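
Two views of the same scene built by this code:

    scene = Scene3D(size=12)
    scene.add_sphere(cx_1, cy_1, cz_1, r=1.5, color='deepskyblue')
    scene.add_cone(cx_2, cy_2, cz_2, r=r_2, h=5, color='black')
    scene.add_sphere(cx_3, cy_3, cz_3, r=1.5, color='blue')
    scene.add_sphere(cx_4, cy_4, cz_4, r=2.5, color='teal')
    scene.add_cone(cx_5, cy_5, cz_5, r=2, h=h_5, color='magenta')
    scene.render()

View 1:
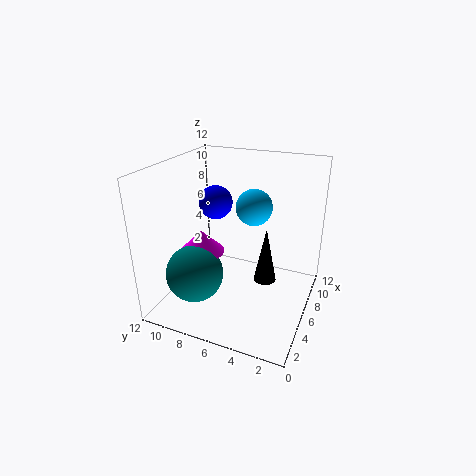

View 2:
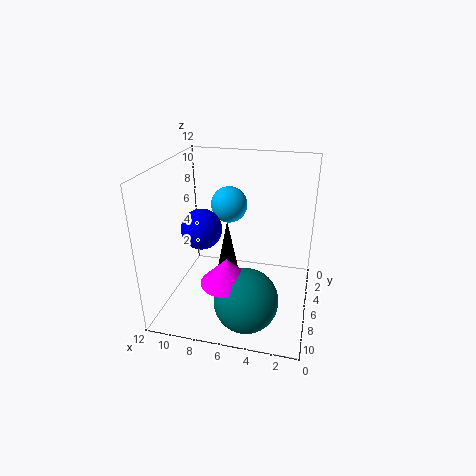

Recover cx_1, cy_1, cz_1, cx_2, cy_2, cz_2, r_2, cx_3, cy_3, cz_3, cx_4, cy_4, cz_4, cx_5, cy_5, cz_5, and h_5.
cx_1 = 7; cy_1 = 5; cz_1 = 8.5; cx_2 = 7.5; cy_2 = 4; cz_2 = 1.5; r_2 = 1; cx_3 = 8; cy_3 = 9; cz_3 = 8; cx_4 = 4.5; cy_4 = 9.5; cz_4 = 2.5; cx_5 = 6; cy_5 = 9.5; cz_5 = 4; h_5 = 2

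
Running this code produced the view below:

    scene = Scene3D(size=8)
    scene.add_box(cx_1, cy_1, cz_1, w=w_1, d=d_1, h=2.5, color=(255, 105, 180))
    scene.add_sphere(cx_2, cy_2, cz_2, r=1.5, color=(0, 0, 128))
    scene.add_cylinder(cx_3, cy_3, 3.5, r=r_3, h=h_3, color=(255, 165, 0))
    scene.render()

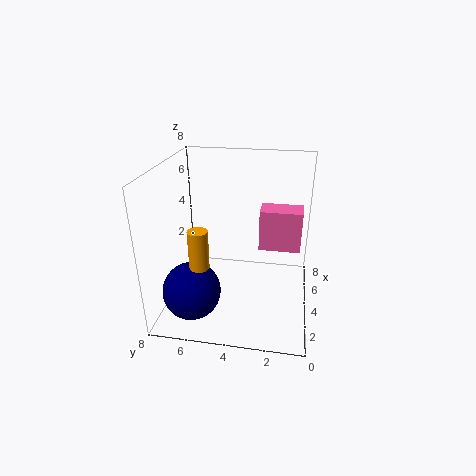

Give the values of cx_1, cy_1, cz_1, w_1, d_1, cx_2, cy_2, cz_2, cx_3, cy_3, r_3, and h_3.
cx_1 = 5.5, cy_1 = 0.5, cz_1 = 2.5, w_1 = 1.5, d_1 = 2.5, cx_2 = 1.5, cy_2 = 6, cz_2 = 2, cx_3 = 1.5, cy_3 = 5.5, r_3 = 0.5, h_3 = 2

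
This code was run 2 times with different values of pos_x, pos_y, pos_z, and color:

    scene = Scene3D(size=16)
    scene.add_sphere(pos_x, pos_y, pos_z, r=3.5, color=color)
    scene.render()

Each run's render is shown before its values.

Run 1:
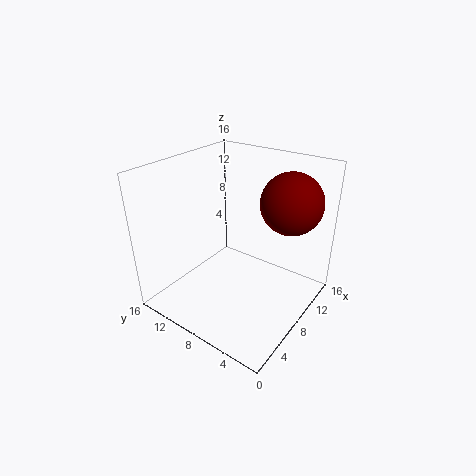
pos_x = 12.5
pos_y = 4
pos_z = 11.5
color = 'maroon'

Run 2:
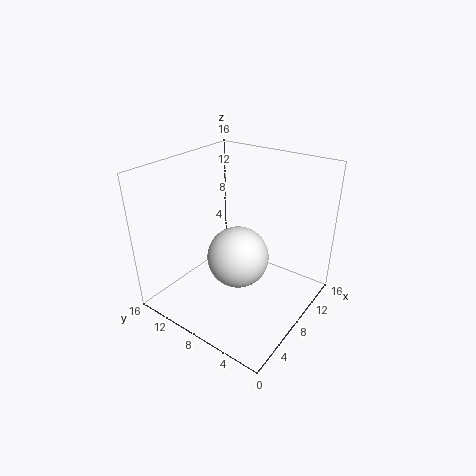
pos_x = 8
pos_y = 8
pos_z = 5.5
color = 'white'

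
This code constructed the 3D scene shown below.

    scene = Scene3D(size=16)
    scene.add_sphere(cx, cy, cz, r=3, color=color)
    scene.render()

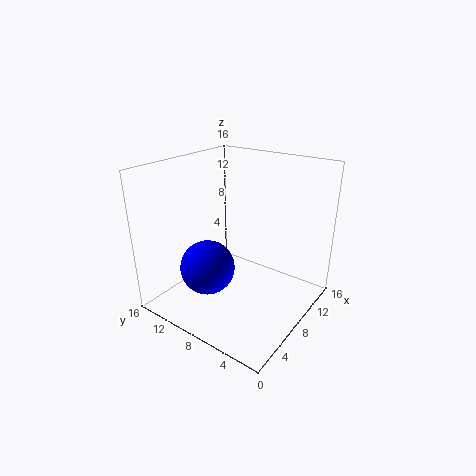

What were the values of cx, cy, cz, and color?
cx = 5, cy = 10, cz = 5, color = 'blue'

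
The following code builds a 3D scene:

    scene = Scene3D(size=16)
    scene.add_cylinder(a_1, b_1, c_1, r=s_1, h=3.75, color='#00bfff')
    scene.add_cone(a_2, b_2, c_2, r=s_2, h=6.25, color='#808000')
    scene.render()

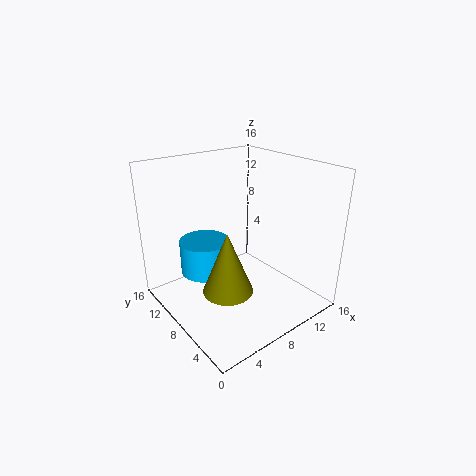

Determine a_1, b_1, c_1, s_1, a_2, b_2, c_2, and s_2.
a_1 = 5; b_1 = 10.25; c_1 = 4; s_1 = 2.75; a_2 = 4; b_2 = 4.5; c_2 = 4.75; s_2 = 2.5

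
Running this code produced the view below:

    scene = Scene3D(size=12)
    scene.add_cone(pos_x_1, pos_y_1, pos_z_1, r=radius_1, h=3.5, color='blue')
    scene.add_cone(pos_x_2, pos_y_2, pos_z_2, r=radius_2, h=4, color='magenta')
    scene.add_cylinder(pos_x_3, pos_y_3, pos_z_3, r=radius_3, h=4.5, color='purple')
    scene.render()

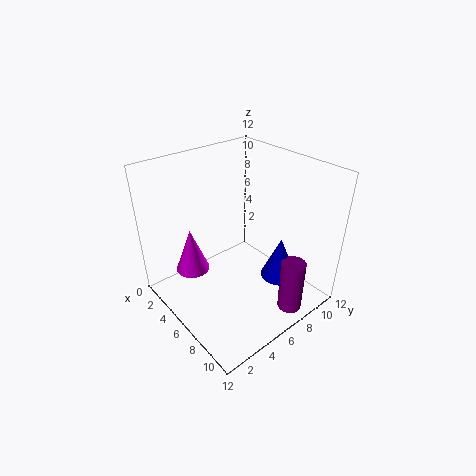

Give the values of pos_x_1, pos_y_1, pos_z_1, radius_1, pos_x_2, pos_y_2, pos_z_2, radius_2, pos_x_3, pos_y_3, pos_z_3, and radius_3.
pos_x_1 = 9, pos_y_1 = 8, pos_z_1 = 3, radius_1 = 1.5, pos_x_2 = 2.5, pos_y_2 = 3.5, pos_z_2 = 2, radius_2 = 1.5, pos_x_3 = 10.5, pos_y_3 = 8, pos_z_3 = 0.5, radius_3 = 1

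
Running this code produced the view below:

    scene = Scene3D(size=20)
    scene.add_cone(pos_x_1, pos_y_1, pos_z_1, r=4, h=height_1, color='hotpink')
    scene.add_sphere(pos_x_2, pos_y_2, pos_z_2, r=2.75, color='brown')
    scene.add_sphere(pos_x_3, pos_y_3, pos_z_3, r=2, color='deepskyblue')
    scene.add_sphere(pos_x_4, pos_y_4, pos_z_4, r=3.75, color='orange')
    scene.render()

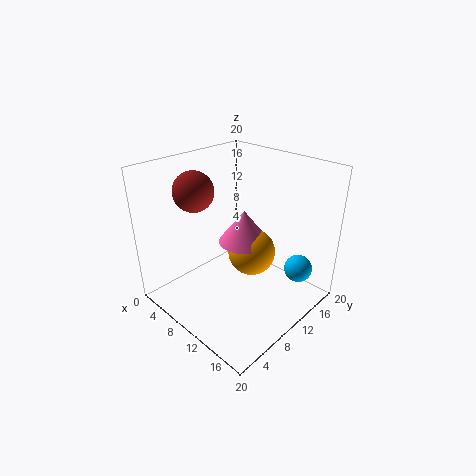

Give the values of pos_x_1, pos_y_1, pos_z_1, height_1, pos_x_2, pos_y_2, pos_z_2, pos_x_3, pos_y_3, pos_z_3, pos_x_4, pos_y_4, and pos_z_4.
pos_x_1 = 6.75
pos_y_1 = 14.75
pos_z_1 = 6.25
height_1 = 5.25
pos_x_2 = 5.25
pos_y_2 = 6.5
pos_z_2 = 16.5
pos_x_3 = 16.25
pos_y_3 = 16.25
pos_z_3 = 4.75
pos_x_4 = 8
pos_y_4 = 15.25
pos_z_4 = 4.5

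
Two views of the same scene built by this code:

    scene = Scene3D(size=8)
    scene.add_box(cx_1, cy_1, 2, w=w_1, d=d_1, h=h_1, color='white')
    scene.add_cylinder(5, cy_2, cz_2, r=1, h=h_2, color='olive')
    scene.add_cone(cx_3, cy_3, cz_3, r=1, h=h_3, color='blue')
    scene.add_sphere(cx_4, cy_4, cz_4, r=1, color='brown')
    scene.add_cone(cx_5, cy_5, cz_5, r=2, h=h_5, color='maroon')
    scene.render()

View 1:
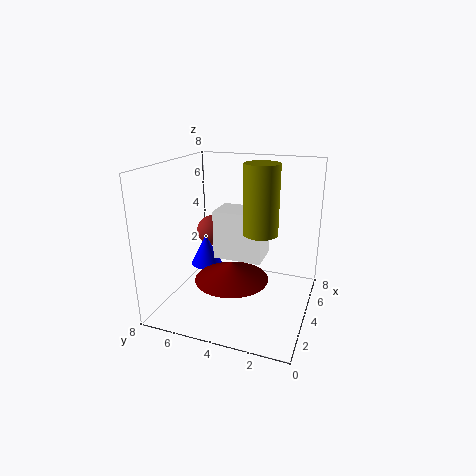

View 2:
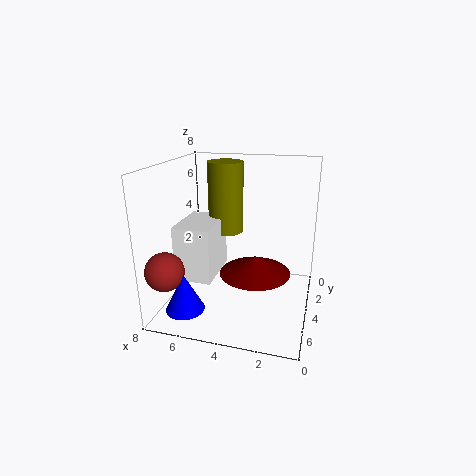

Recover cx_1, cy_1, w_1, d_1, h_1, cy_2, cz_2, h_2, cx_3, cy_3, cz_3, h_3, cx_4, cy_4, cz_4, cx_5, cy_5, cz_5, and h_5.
cx_1 = 5, cy_1 = 3, w_1 = 2, d_1 = 3, h_1 = 3, cy_2 = 3, cz_2 = 4, h_2 = 4, cx_3 = 6, cy_3 = 7, cz_3 = 1, h_3 = 2, cx_4 = 7, cy_4 = 7, cz_4 = 3, cx_5 = 3, cy_5 = 4, cz_5 = 2, h_5 = 1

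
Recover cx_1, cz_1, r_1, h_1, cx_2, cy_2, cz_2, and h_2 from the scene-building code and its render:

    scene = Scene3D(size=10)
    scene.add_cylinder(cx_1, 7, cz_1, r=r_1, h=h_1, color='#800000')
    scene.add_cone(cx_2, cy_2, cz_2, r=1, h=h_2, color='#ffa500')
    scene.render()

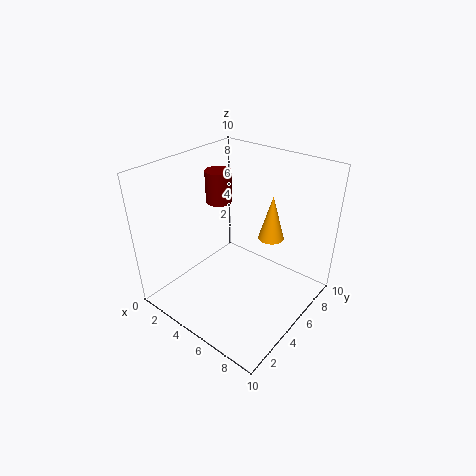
cx_1 = 1.5; cz_1 = 6; r_1 = 1; h_1 = 2.5; cx_2 = 5.5; cy_2 = 8.5; cz_2 = 3.5; h_2 = 3.5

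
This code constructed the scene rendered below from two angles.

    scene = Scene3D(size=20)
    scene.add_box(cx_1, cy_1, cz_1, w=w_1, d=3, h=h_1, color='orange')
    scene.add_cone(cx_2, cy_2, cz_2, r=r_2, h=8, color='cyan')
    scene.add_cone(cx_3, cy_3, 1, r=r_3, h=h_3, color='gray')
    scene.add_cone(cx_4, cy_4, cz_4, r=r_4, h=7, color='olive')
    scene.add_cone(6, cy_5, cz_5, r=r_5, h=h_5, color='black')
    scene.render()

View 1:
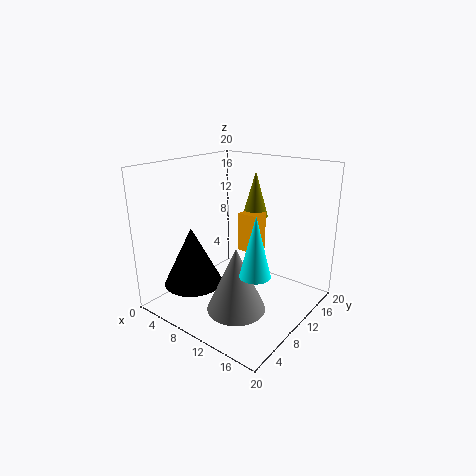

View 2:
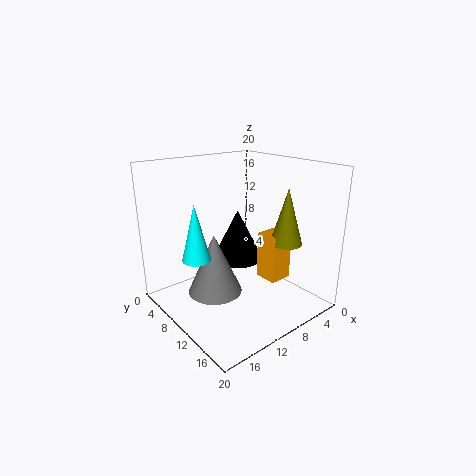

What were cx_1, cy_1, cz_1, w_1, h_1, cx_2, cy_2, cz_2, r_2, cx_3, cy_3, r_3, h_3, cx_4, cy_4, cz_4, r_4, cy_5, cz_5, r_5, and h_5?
cx_1 = 7, cy_1 = 14, cz_1 = 6, w_1 = 3, h_1 = 6, cx_2 = 15, cy_2 = 7, cz_2 = 7, r_2 = 2, cx_3 = 12, cy_3 = 7, r_3 = 4, h_3 = 9, cx_4 = 8, cy_4 = 17, cz_4 = 11, r_4 = 2, cy_5 = 5, cz_5 = 4, r_5 = 4, h_5 = 8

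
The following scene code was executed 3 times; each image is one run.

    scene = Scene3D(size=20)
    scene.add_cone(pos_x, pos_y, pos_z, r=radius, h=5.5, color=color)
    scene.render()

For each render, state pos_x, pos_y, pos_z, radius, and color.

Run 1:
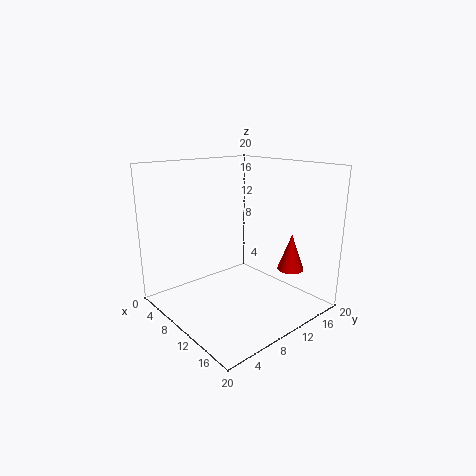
pos_x = 13, pos_y = 18, pos_z = 4, radius = 2, color = 'red'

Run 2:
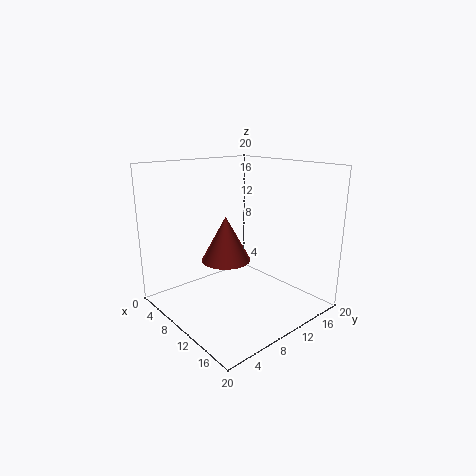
pos_x = 13, pos_y = 5.5, pos_z = 9, radius = 3, color = 'brown'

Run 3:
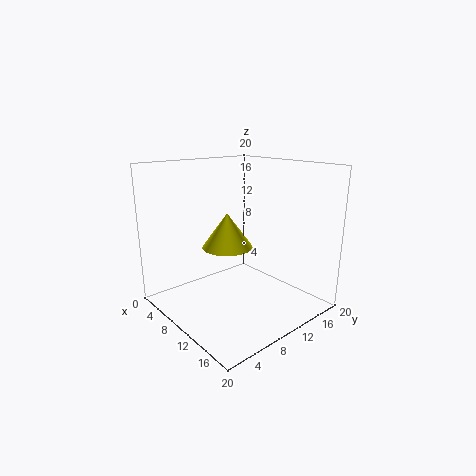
pos_x = 4.5, pos_y = 12.5, pos_z = 6.5, radius = 4, color = 'yellow'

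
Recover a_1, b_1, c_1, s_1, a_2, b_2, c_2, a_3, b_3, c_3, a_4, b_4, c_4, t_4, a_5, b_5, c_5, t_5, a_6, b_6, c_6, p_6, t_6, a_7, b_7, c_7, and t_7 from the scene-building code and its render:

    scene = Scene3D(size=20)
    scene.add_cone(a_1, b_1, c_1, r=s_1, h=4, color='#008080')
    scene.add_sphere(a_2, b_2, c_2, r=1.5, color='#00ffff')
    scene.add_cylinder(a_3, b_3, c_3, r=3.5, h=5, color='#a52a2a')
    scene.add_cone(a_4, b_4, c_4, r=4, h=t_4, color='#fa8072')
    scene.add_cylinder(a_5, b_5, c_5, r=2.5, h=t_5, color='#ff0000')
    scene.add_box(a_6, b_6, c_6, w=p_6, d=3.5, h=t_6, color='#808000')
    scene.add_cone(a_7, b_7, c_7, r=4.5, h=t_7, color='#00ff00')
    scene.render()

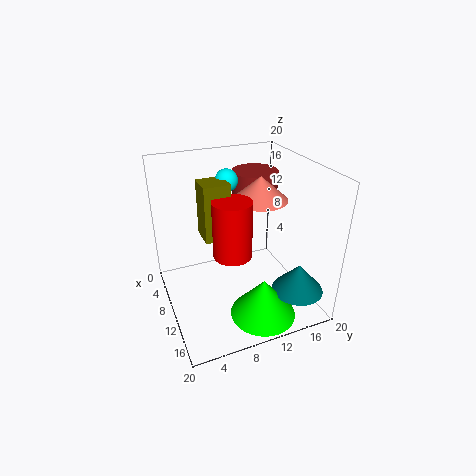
a_1 = 16; b_1 = 16.5; c_1 = 3.5; s_1 = 3.5; a_2 = 8.5; b_2 = 9; c_2 = 18; a_3 = 3.5; b_3 = 15.5; c_3 = 12; a_4 = 7.5; b_4 = 14.5; c_4 = 14; t_4 = 3.5; a_5 = 13; b_5 = 8; c_5 = 9.5; t_5 = 7.5; a_6 = 8; b_6 = 5; c_6 = 11; p_6 = 3.5; t_6 = 7.5; a_7 = 15.5; b_7 = 11.5; c_7 = 0.5; t_7 = 5.5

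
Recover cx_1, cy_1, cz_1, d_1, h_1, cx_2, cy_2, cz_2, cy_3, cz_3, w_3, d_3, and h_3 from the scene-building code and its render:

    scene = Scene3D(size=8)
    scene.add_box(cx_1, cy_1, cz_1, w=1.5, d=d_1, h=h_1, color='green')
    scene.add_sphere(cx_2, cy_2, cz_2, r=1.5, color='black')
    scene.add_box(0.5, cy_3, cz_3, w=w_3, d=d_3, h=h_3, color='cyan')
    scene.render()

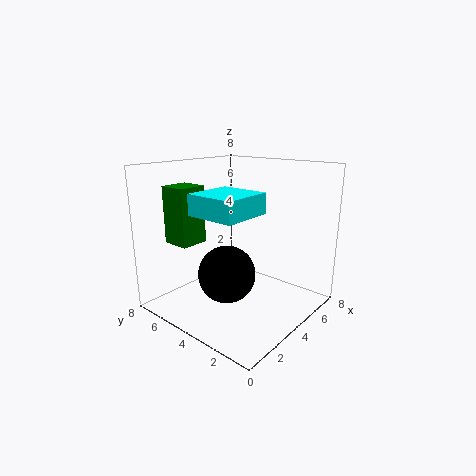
cx_1 = 1; cy_1 = 5; cz_1 = 4; d_1 = 1.5; h_1 = 3; cx_2 = 2.5; cy_2 = 3.5; cz_2 = 2.5; cy_3 = 1.5; cz_3 = 6; w_3 = 2.5; d_3 = 2.5; h_3 = 1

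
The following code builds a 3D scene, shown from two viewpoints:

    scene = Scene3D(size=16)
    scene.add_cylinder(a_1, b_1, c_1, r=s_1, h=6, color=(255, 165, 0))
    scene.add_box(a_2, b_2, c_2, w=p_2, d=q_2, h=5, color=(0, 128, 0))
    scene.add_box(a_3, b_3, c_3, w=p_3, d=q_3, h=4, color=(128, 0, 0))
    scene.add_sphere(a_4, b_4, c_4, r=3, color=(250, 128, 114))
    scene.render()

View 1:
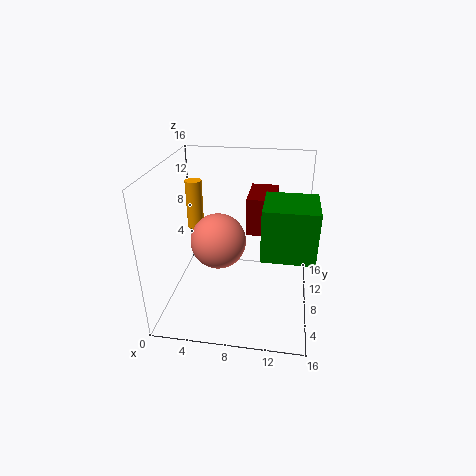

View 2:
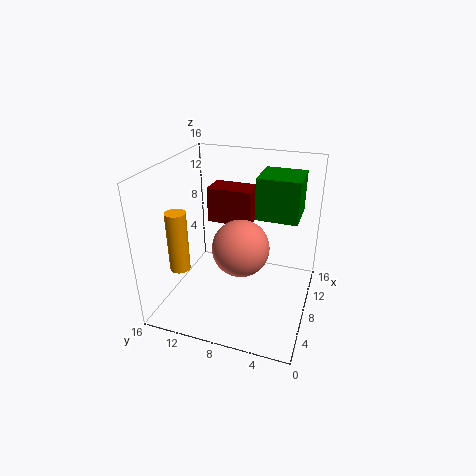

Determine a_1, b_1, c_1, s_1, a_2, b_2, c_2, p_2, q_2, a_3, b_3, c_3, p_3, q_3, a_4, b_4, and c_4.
a_1 = 2
b_1 = 12
c_1 = 7
s_1 = 1
a_2 = 11
b_2 = 2
c_2 = 9
p_2 = 5
q_2 = 5
a_3 = 9
b_3 = 7
c_3 = 9
p_3 = 3
q_3 = 5
a_4 = 6
b_4 = 7
c_4 = 8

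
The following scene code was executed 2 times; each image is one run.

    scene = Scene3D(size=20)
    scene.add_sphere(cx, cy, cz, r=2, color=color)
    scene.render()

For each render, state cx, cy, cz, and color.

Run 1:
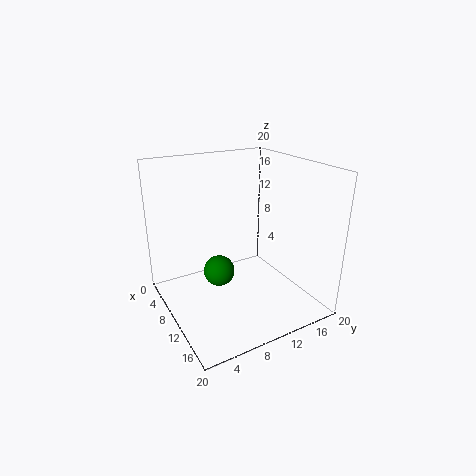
cx = 12; cy = 6; cz = 7; color = 'green'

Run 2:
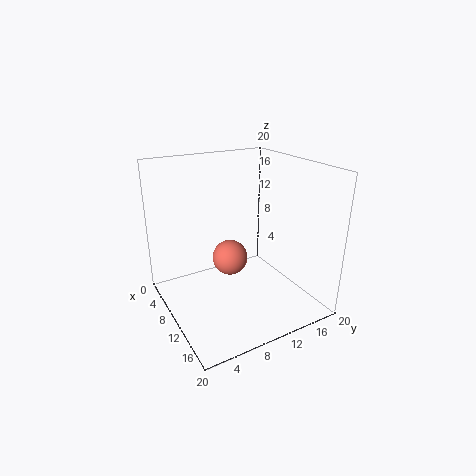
cx = 16; cy = 5.5; cz = 11; color = 'salmon'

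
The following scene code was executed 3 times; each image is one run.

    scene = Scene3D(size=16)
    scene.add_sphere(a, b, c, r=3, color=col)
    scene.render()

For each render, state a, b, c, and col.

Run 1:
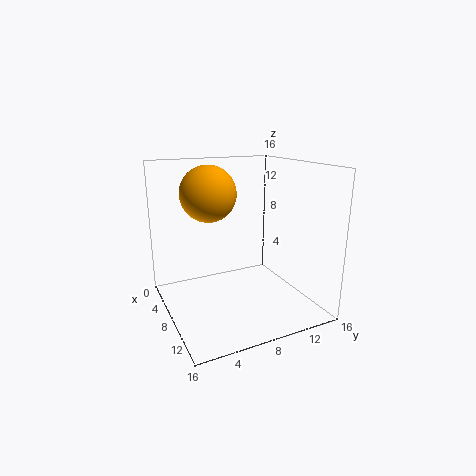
a = 7, b = 5, c = 13, col = 'orange'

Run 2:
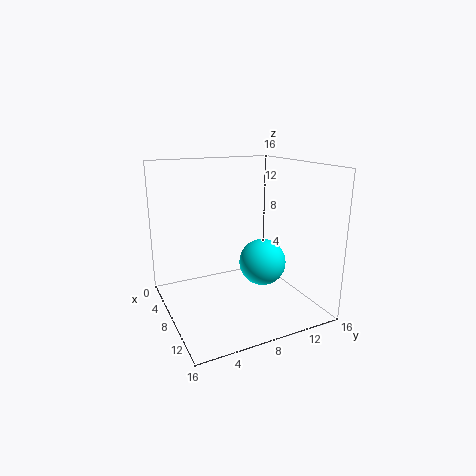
a = 5, b = 13, c = 3, col = 'cyan'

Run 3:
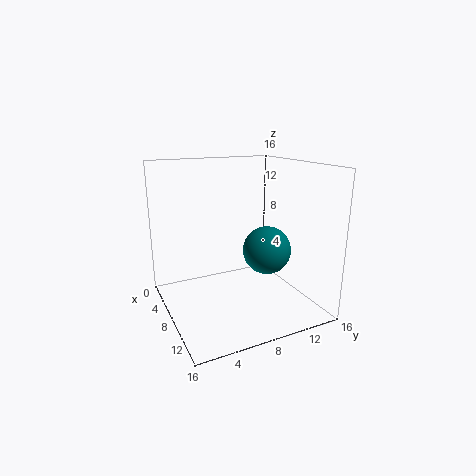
a = 6, b = 13, c = 5, col = 'teal'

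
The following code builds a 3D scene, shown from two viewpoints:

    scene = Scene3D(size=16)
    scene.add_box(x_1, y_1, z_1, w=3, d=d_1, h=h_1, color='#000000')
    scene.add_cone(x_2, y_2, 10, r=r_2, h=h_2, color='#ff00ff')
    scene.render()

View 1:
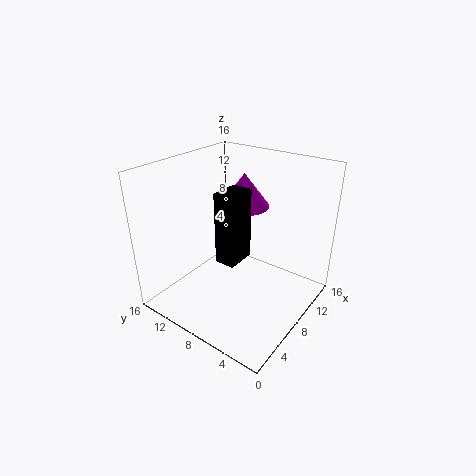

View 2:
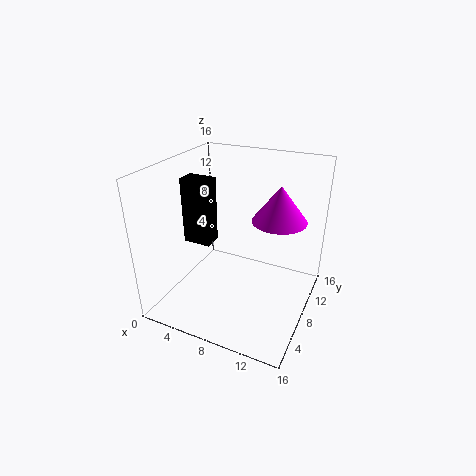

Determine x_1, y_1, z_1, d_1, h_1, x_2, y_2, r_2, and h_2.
x_1 = 3; y_1 = 5; z_1 = 8; d_1 = 2; h_1 = 7; x_2 = 12; y_2 = 10; r_2 = 3; h_2 = 4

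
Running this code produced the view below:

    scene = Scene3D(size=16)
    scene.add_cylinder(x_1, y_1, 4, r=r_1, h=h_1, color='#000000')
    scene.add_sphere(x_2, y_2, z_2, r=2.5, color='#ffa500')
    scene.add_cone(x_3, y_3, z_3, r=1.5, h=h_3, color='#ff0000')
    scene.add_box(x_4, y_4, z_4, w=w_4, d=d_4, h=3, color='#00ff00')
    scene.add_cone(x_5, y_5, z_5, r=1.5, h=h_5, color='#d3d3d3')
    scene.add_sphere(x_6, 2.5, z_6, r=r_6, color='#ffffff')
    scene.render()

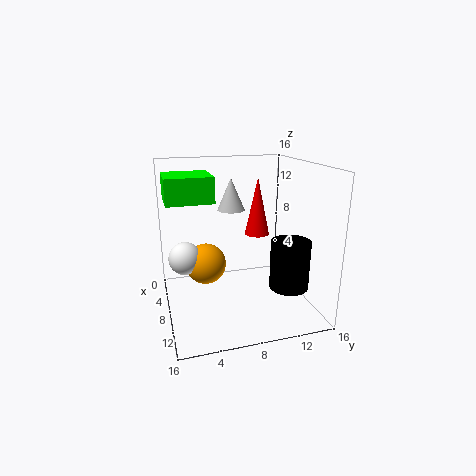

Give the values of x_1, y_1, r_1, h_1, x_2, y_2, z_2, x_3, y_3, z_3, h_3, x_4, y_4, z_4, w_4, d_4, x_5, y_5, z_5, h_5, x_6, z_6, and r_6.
x_1 = 13; y_1 = 12; r_1 = 2; h_1 = 5; x_2 = 4; y_2 = 5; z_2 = 3.5; x_3 = 4.5; y_3 = 11.5; z_3 = 7; h_3 = 7; x_4 = 0.5; y_4 = 0.5; z_4 = 11.5; w_4 = 5.5; d_4 = 5.5; x_5 = 7; y_5 = 7.5; z_5 = 11; h_5 = 3.5; x_6 = 4; z_6 = 4.5; r_6 = 2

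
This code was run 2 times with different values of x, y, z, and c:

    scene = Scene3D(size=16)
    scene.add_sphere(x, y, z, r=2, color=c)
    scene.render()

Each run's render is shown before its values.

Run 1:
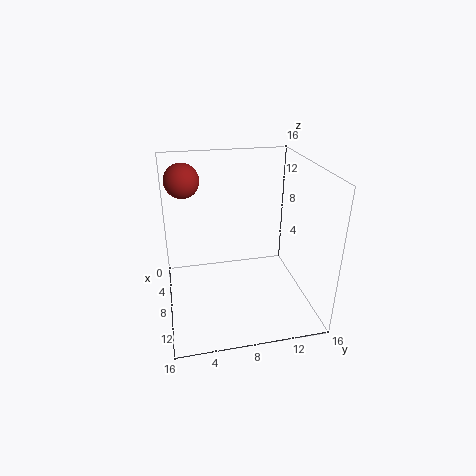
x = 3.5, y = 2.5, z = 13.5, c = 'brown'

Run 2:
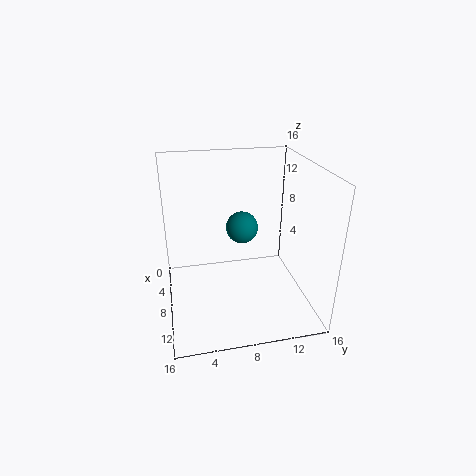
x = 3.5, y = 9.5, z = 7, c = 'teal'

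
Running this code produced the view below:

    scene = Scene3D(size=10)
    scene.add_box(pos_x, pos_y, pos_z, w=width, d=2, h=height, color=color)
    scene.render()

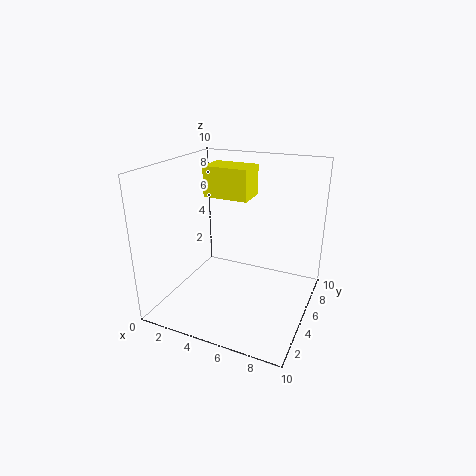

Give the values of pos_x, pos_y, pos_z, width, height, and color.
pos_x = 3; pos_y = 4; pos_z = 8; width = 3; height = 2; color = 'yellow'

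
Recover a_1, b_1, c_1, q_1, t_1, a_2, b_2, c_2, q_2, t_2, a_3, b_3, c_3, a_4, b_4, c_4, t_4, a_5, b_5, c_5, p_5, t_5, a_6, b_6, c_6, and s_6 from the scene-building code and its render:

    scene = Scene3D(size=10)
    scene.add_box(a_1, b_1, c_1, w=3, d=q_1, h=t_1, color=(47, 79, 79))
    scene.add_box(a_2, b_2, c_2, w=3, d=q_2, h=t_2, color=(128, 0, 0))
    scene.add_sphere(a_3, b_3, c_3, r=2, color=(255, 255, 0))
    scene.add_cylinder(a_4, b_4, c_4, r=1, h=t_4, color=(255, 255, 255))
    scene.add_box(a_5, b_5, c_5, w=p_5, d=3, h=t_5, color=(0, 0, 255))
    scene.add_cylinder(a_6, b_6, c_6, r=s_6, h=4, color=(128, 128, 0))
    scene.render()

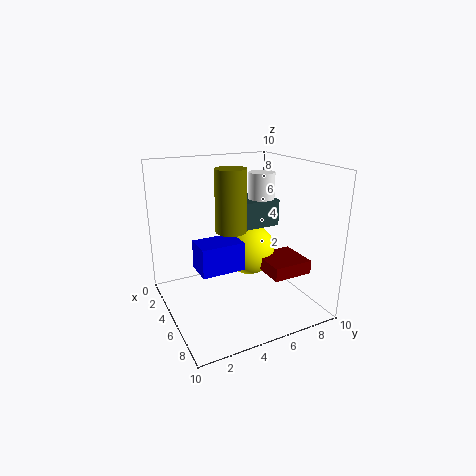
a_1 = 1
b_1 = 6
c_1 = 5
q_1 = 3
t_1 = 2
a_2 = 4
b_2 = 7
c_2 = 2
q_2 = 3
t_2 = 1
a_3 = 3
b_3 = 7
c_3 = 3
a_4 = 3
b_4 = 8
c_4 = 5
t_4 = 4
a_5 = 4
b_5 = 2
c_5 = 3
p_5 = 2
t_5 = 2
a_6 = 6
b_6 = 4
c_6 = 6
s_6 = 1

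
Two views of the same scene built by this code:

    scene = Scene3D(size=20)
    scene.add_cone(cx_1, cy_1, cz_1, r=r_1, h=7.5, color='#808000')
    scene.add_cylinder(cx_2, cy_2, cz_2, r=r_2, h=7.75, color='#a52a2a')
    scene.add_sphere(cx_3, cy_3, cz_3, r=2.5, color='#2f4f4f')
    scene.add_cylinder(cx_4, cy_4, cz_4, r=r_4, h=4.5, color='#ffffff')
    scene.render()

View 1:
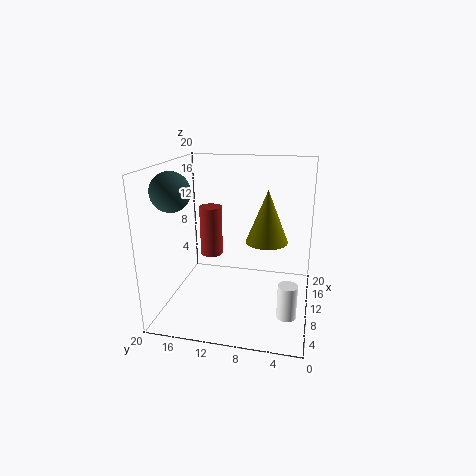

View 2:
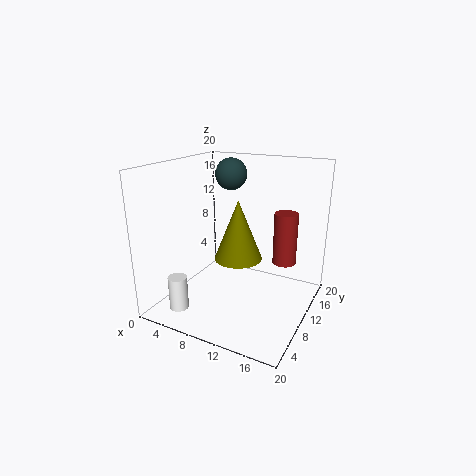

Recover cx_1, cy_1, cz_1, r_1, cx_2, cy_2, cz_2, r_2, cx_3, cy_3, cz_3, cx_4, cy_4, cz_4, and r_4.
cx_1 = 12
cy_1 = 6.25
cz_1 = 9
r_1 = 3
cx_2 = 15
cy_2 = 15.5
cz_2 = 5
r_2 = 1.75
cx_3 = 5
cy_3 = 17.25
cz_3 = 17.25
cx_4 = 5
cy_4 = 2.5
cz_4 = 1.75
r_4 = 1.25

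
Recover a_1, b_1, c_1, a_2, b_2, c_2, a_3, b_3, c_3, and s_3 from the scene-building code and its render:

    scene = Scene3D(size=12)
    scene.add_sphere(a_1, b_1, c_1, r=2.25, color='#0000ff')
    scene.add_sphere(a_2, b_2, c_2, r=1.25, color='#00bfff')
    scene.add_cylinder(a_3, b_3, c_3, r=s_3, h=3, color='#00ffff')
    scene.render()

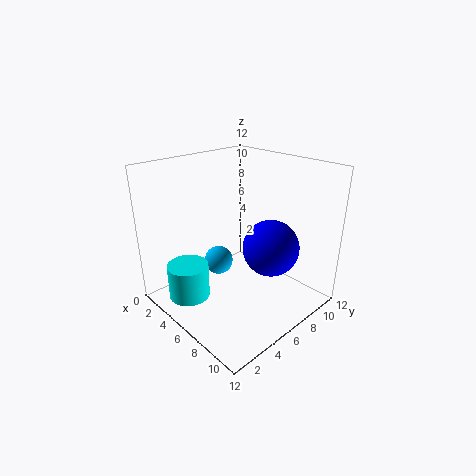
a_1 = 8.75; b_1 = 7; c_1 = 5.75; a_2 = 4; b_2 = 5.5; c_2 = 3.25; a_3 = 3.5; b_3 = 2.5; c_3 = 0.75; s_3 = 1.75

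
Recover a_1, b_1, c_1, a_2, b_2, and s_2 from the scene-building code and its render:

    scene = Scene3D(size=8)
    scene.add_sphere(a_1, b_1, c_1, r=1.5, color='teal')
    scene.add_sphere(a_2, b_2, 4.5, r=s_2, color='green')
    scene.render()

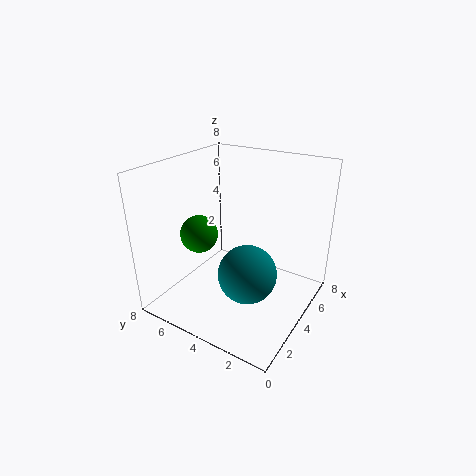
a_1 = 2.5, b_1 = 2.5, c_1 = 3, a_2 = 2.5, b_2 = 5.5, s_2 = 1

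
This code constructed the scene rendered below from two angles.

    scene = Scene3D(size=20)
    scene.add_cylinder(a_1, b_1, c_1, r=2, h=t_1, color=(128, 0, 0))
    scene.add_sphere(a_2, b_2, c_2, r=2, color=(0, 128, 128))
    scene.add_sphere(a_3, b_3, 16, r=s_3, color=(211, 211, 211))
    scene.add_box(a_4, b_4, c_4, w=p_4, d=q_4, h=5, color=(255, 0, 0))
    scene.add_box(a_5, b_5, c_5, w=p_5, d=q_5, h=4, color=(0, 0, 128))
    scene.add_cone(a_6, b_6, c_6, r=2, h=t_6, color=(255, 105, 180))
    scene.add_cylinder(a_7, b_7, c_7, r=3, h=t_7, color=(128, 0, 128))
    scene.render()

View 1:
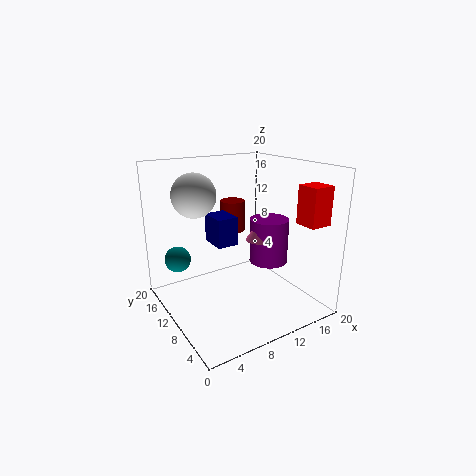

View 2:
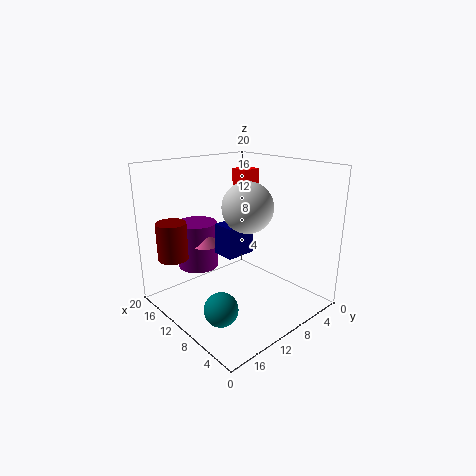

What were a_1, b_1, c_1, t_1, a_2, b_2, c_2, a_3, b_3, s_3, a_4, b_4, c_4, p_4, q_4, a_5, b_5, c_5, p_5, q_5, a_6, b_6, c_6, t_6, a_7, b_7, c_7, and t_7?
a_1 = 14, b_1 = 18, c_1 = 8, t_1 = 5, a_2 = 4, b_2 = 18, c_2 = 5, a_3 = 5, b_3 = 13, s_3 = 3, a_4 = 15, b_4 = 1, c_4 = 13, p_4 = 3, q_4 = 3, a_5 = 7, b_5 = 10, c_5 = 9, p_5 = 3, q_5 = 4, a_6 = 15, b_6 = 12, c_6 = 8, t_6 = 3, a_7 = 17, b_7 = 12, c_7 = 4, t_7 = 7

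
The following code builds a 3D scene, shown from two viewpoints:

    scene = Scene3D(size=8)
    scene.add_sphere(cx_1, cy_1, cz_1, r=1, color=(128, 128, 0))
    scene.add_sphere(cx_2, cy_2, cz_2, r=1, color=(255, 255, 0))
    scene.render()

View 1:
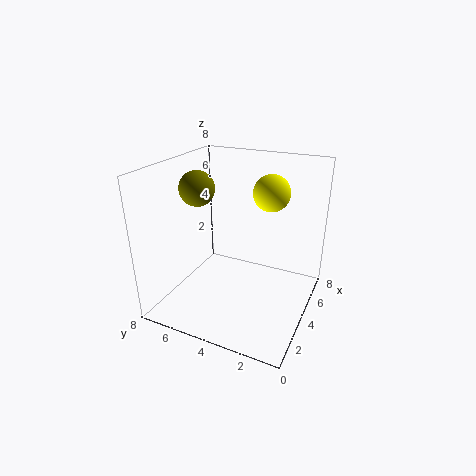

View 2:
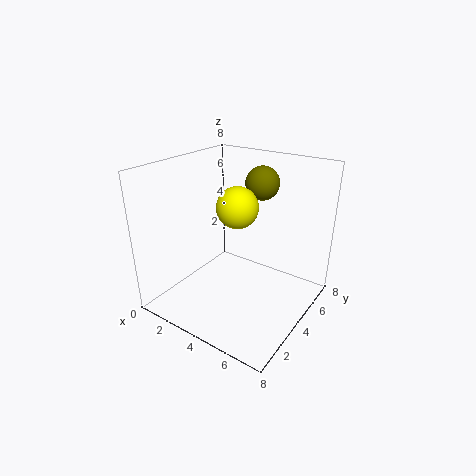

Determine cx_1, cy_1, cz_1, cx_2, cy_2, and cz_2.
cx_1 = 4
cy_1 = 6.5
cz_1 = 6.5
cx_2 = 5
cy_2 = 2.5
cz_2 = 6.5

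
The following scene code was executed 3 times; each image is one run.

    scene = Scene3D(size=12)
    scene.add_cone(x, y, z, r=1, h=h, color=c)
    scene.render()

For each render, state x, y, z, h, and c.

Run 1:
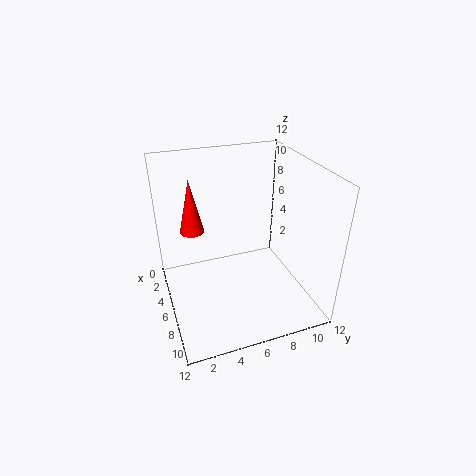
x = 4.5; y = 2.5; z = 6.5; h = 4.5; c = 'red'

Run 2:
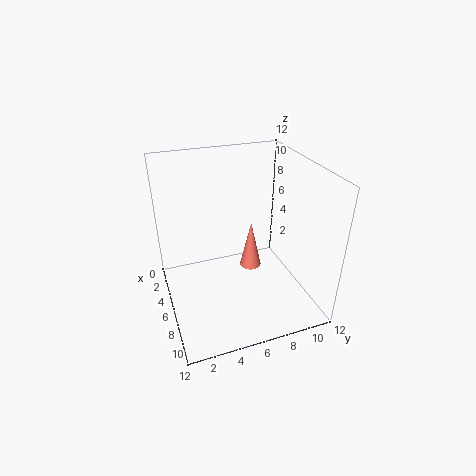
x = 4; y = 8; z = 1.5; h = 4.5; c = 'salmon'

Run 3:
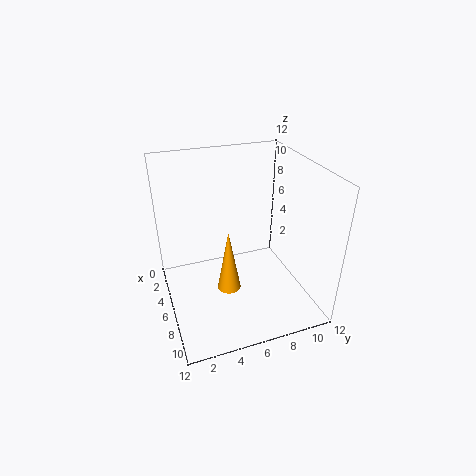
x = 6.5; y = 5; z = 1.5; h = 5.5; c = 'orange'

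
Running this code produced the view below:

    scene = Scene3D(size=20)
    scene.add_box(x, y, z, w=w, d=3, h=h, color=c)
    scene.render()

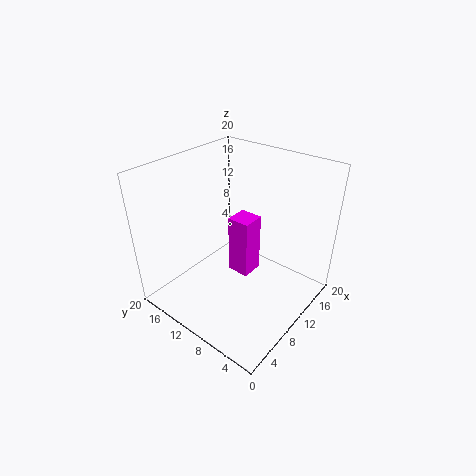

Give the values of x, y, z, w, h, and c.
x = 8
y = 7
z = 6
w = 3
h = 8
c = 'magenta'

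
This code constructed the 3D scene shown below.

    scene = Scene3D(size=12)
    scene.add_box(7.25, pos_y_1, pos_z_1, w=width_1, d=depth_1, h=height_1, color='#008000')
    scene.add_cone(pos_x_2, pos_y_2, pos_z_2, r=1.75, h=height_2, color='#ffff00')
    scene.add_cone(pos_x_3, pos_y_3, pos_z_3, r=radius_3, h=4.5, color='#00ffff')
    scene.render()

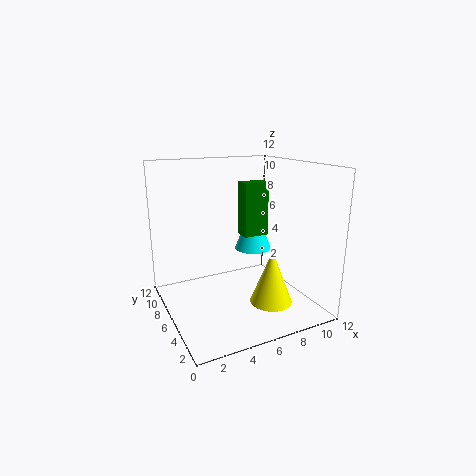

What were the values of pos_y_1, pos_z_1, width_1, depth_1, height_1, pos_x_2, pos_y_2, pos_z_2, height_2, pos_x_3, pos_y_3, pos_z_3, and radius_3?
pos_y_1 = 7
pos_z_1 = 5.5
width_1 = 2.25
depth_1 = 1.5
height_1 = 4.75
pos_x_2 = 8
pos_y_2 = 3.75
pos_z_2 = 0.75
height_2 = 4.5
pos_x_3 = 9.25
pos_y_3 = 9.25
pos_z_3 = 3.5
radius_3 = 1.75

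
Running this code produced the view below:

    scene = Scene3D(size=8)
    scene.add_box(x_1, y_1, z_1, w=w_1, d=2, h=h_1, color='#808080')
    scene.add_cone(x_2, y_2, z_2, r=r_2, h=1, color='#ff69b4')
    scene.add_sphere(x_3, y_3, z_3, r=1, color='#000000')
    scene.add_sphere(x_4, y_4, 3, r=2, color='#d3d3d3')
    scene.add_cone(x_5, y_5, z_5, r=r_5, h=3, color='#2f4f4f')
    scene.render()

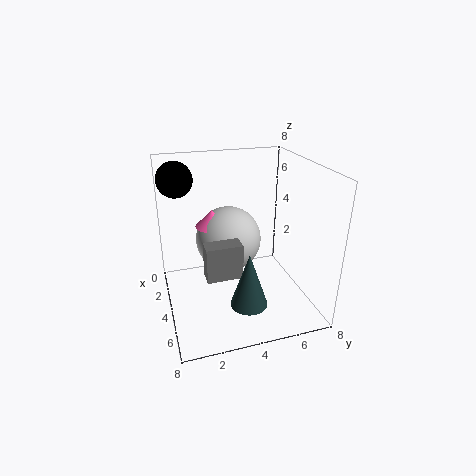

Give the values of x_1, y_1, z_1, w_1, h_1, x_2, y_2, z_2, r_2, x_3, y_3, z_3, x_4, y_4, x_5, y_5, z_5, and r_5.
x_1 = 4, y_1 = 2, z_1 = 2, w_1 = 1, h_1 = 2, x_2 = 2, y_2 = 3, z_2 = 4, r_2 = 1, x_3 = 2, y_3 = 1, z_3 = 7, x_4 = 2, y_4 = 4, x_5 = 6, y_5 = 4, z_5 = 1, r_5 = 1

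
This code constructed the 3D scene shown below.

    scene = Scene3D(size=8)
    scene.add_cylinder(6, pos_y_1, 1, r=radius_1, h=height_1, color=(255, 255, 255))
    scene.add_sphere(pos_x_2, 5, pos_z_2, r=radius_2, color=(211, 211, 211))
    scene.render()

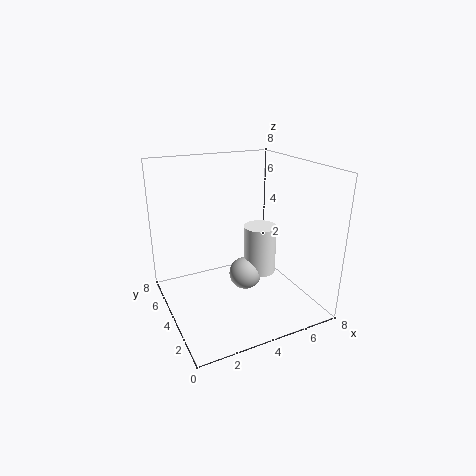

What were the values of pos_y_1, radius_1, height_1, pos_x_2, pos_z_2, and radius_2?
pos_y_1 = 5, radius_1 = 1, height_1 = 3, pos_x_2 = 5, pos_z_2 = 1, radius_2 = 1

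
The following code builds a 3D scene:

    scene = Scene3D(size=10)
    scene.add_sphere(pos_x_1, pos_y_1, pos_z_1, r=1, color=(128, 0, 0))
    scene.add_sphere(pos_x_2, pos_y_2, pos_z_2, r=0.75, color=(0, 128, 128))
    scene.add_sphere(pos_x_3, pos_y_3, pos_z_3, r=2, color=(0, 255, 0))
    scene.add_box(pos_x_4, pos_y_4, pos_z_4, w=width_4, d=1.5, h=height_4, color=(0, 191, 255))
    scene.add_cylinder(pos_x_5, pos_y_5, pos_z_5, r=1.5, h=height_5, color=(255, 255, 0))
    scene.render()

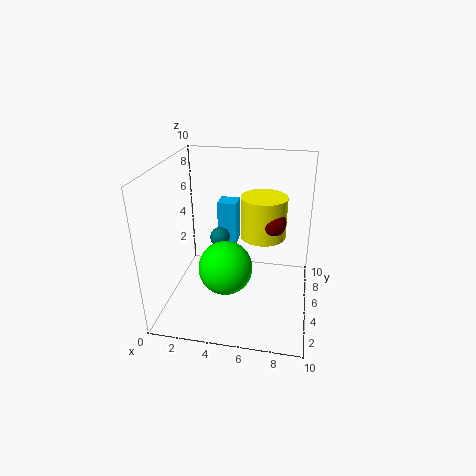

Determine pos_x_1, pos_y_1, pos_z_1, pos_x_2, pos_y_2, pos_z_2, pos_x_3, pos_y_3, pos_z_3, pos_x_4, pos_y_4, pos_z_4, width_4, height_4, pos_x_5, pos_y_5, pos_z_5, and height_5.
pos_x_1 = 7.25; pos_y_1 = 4.25; pos_z_1 = 6.75; pos_x_2 = 3.25; pos_y_2 = 6.75; pos_z_2 = 4; pos_x_3 = 4; pos_y_3 = 5.25; pos_z_3 = 2.25; pos_x_4 = 2.75; pos_y_4 = 8; pos_z_4 = 2.75; width_4 = 1.5; height_4 = 3.5; pos_x_5 = 6.75; pos_y_5 = 4.75; pos_z_5 = 5.5; height_5 = 2.75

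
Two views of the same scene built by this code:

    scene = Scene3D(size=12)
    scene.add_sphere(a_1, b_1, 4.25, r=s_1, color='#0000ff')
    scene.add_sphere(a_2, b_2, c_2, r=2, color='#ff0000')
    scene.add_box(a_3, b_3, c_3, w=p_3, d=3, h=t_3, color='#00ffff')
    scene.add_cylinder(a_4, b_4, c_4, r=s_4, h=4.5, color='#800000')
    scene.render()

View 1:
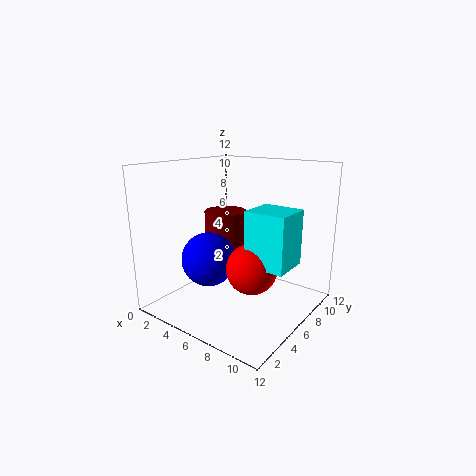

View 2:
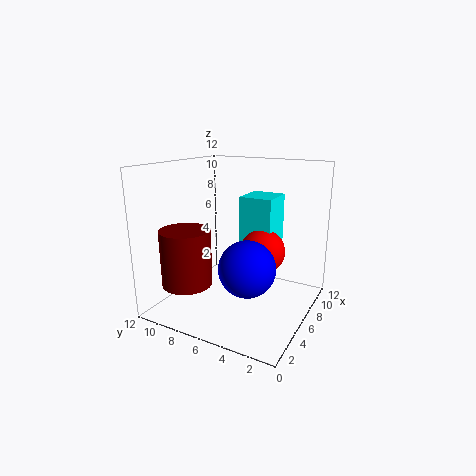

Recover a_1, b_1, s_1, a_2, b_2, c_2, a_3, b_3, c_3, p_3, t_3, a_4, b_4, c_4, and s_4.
a_1 = 4.25; b_1 = 4.25; s_1 = 2.25; a_2 = 8.25; b_2 = 4.75; c_2 = 4.25; a_3 = 8; b_3 = 4; c_3 = 4.75; p_3 = 3.25; t_3 = 4.25; a_4 = 2.5; b_4 = 8.75; c_4 = 2.75; s_4 = 2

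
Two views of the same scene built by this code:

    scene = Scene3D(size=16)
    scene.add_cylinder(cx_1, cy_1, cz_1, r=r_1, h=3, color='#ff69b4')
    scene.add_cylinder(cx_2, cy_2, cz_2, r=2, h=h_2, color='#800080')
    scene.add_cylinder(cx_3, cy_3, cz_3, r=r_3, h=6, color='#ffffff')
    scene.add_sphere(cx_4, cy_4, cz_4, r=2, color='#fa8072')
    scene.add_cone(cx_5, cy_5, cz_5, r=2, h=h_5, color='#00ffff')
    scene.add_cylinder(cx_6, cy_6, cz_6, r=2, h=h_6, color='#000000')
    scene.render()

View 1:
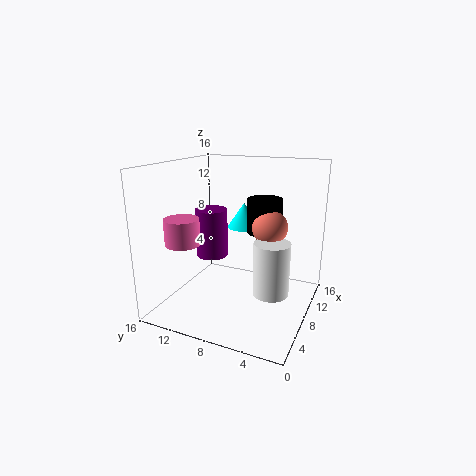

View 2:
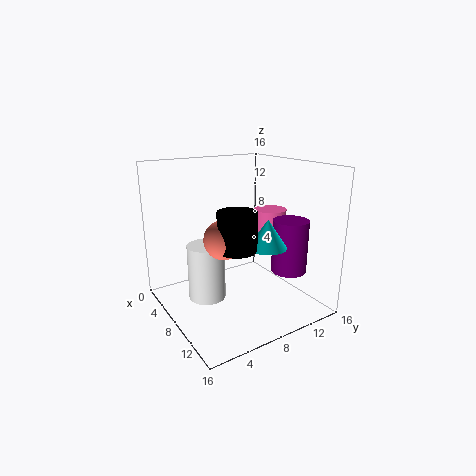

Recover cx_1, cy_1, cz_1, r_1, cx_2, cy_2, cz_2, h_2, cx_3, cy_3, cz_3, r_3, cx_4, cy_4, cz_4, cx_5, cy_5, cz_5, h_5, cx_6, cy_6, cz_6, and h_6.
cx_1 = 6; cy_1 = 14; cz_1 = 7; r_1 = 2; cx_2 = 11; cy_2 = 13; cz_2 = 4; h_2 = 6; cx_3 = 8; cy_3 = 4; cz_3 = 2; r_3 = 2; cx_4 = 10; cy_4 = 5; cz_4 = 9; cx_5 = 12; cy_5 = 9; cz_5 = 8; h_5 = 3; cx_6 = 11; cy_6 = 6; cz_6 = 8; h_6 = 4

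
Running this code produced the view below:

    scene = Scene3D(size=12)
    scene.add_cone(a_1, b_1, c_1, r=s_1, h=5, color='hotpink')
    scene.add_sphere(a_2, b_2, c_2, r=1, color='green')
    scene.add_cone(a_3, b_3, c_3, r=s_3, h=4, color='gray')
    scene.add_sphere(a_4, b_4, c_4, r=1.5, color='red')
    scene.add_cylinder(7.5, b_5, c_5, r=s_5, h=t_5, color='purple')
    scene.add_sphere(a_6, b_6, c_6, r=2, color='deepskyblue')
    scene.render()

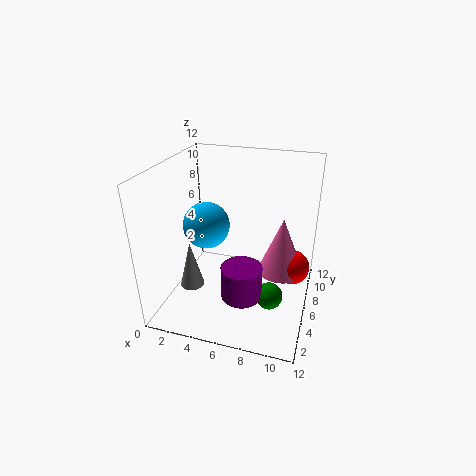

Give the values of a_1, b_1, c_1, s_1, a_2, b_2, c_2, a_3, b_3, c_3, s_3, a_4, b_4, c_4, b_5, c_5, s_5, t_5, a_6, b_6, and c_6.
a_1 = 9.5, b_1 = 7.5, c_1 = 2.5, s_1 = 2, a_2 = 9.5, b_2 = 2.5, c_2 = 3.5, a_3 = 2.5, b_3 = 4, c_3 = 2, s_3 = 1, a_4 = 10.5, b_4 = 7.5, c_4 = 3, b_5 = 2, c_5 = 3.5, s_5 = 1.5, t_5 = 2.5, a_6 = 3, b_6 = 6.5, c_6 = 6.5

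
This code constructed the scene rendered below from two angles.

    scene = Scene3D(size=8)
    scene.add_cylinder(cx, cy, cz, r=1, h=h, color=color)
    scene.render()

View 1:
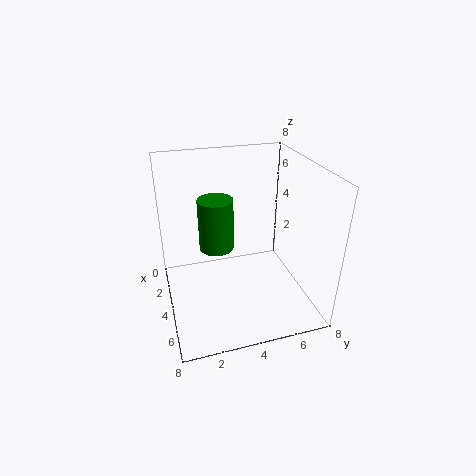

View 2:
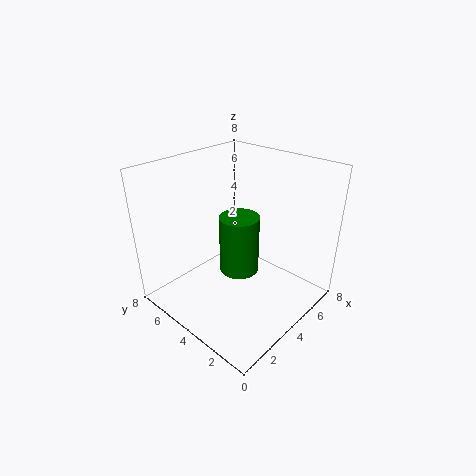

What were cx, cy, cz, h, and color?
cx = 3, cy = 3, cz = 3, h = 3, color = 'green'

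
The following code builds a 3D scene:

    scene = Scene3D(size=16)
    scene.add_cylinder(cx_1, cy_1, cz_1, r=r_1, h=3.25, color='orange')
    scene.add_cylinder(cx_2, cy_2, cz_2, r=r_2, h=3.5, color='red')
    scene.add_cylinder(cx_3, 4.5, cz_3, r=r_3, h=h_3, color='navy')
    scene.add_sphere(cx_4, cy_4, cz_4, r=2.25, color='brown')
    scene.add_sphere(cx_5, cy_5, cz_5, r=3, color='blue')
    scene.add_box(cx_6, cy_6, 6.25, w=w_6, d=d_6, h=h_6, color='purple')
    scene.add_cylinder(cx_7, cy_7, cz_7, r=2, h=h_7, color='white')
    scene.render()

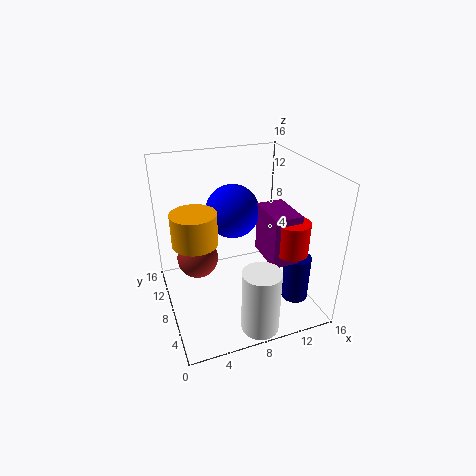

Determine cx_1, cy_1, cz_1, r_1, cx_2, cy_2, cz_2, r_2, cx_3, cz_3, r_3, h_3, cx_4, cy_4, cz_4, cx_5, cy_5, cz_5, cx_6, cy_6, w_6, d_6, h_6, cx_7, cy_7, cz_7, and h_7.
cx_1 = 2.75; cy_1 = 6; cz_1 = 9.5; r_1 = 2.25; cx_2 = 12.5; cy_2 = 4; cz_2 = 7.5; r_2 = 1.75; cx_3 = 13.75; cz_3 = 1; r_3 = 1.5; h_3 = 5.25; cx_4 = 3.5; cy_4 = 8.75; cz_4 = 6; cx_5 = 8; cy_5 = 9.75; cz_5 = 10.5; cx_6 = 10.25; cy_6 = 3.5; w_6 = 3; d_6 = 4.75; h_6 = 5.5; cx_7 = 8.25; cy_7 = 2; cz_7 = 0.25; h_7 = 7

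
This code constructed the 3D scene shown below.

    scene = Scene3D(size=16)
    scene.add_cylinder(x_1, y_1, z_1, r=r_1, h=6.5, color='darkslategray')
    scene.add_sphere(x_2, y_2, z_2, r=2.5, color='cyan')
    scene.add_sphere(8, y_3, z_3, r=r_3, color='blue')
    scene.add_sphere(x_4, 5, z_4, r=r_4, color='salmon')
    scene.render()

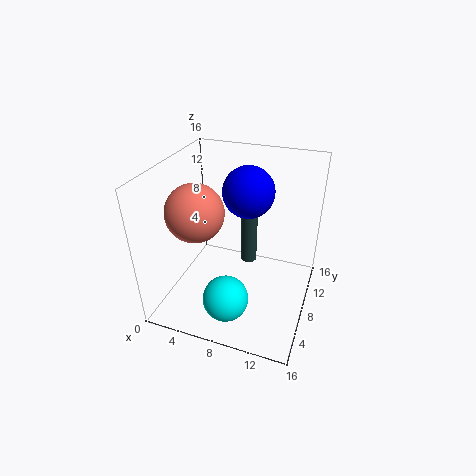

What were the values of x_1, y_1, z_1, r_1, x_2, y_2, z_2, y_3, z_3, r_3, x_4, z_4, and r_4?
x_1 = 8, y_1 = 12, z_1 = 2.5, r_1 = 1, x_2 = 8, y_2 = 4, z_2 = 2.5, y_3 = 11.5, z_3 = 12, r_3 = 3, x_4 = 4.5, z_4 = 12, r_4 = 3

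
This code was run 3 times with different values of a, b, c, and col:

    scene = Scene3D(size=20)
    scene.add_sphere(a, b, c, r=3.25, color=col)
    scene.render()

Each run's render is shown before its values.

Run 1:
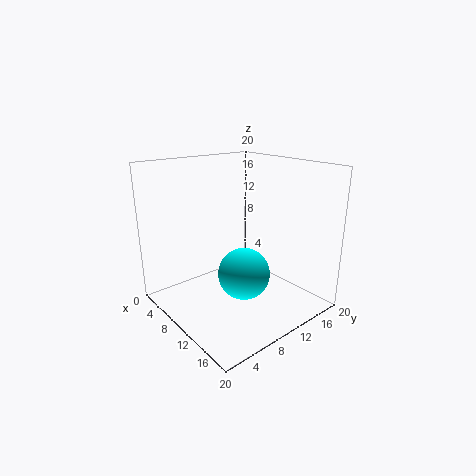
a = 14.5; b = 7.25; c = 7.25; col = 'cyan'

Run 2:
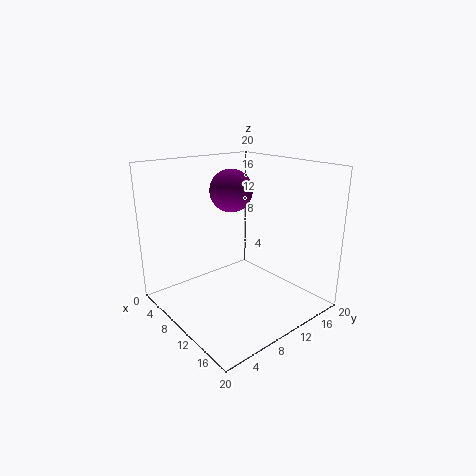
a = 4.75; b = 13; c = 15.25; col = 'purple'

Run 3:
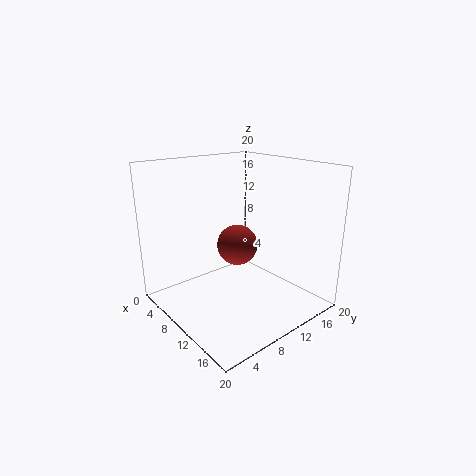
a = 5; b = 14; c = 6.25; col = 'brown'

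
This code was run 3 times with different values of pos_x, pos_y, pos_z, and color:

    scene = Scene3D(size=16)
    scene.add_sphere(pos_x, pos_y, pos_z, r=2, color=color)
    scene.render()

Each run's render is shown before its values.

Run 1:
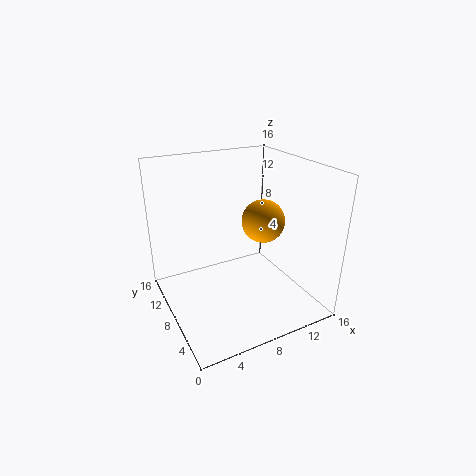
pos_x = 8
pos_y = 3
pos_z = 12
color = 'orange'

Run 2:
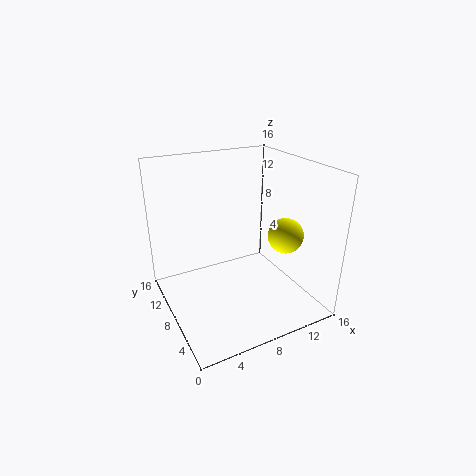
pos_x = 13
pos_y = 6
pos_z = 8
color = 'yellow'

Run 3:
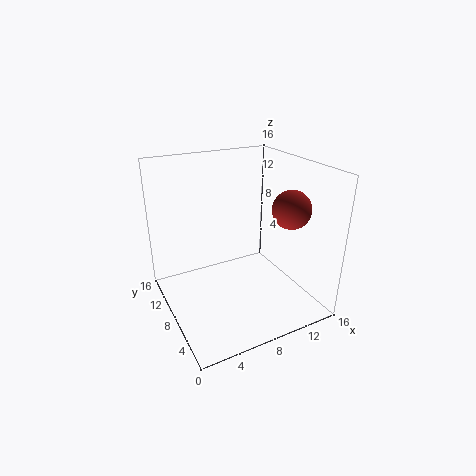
pos_x = 12
pos_y = 4
pos_z = 12
color = 'brown'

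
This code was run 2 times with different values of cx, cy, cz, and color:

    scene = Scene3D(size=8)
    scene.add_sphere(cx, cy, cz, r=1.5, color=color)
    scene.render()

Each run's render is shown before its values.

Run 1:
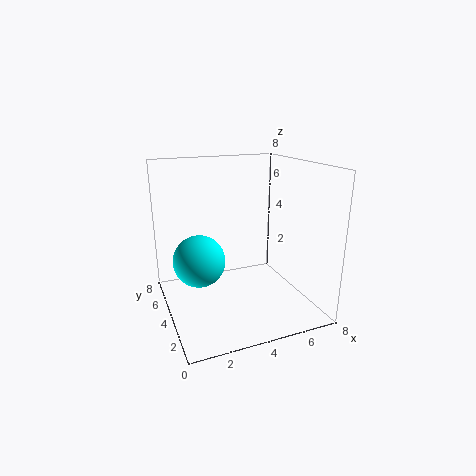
cx = 2
cy = 5
cz = 2.5
color = 'cyan'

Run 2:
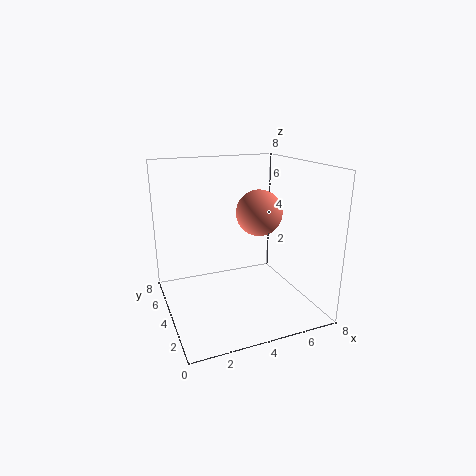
cx = 6.5
cy = 6.5
cz = 4.5
color = 'salmon'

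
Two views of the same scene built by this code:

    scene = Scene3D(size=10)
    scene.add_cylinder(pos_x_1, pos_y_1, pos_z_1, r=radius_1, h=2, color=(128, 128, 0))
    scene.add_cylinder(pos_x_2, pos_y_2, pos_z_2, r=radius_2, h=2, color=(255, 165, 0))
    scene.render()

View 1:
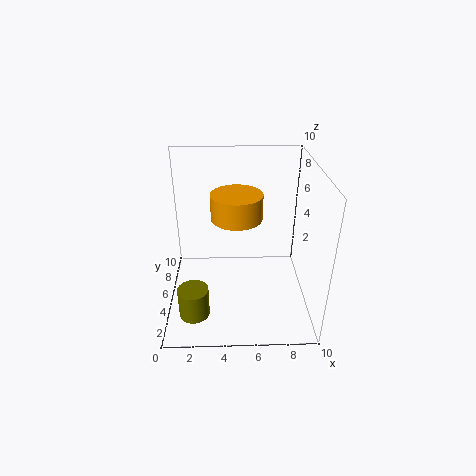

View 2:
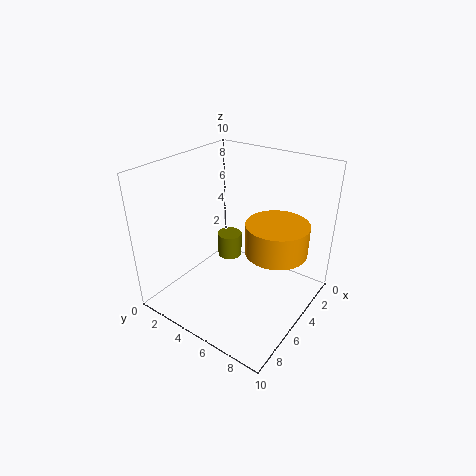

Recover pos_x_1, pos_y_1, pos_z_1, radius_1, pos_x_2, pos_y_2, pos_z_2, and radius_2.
pos_x_1 = 2; pos_y_1 = 2; pos_z_1 = 1; radius_1 = 1; pos_x_2 = 5; pos_y_2 = 8; pos_z_2 = 5; radius_2 = 2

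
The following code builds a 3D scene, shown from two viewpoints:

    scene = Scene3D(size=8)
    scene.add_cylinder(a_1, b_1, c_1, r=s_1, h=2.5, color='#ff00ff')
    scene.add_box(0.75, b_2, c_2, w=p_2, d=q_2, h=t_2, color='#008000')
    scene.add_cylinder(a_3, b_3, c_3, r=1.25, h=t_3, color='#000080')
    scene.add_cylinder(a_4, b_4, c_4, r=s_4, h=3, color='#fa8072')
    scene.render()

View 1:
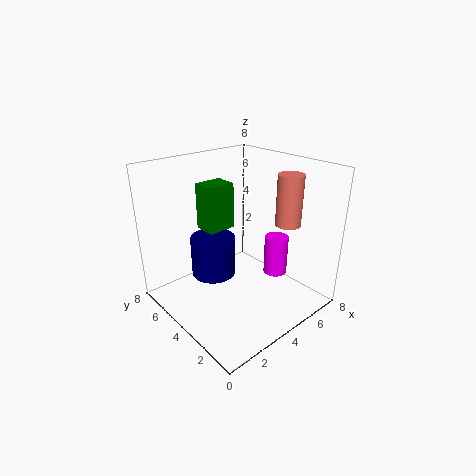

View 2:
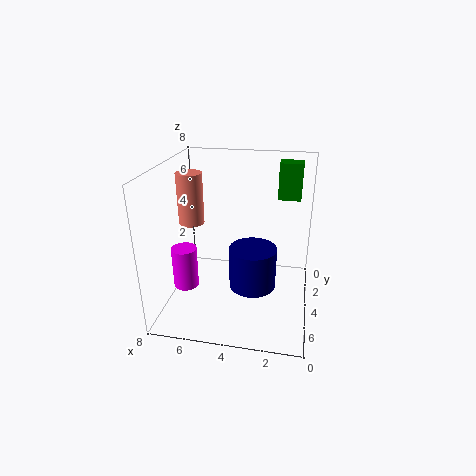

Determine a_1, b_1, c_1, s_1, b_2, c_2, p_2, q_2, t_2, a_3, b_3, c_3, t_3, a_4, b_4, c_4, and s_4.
a_1 = 7.25; b_1 = 4; c_1 = 0.5; s_1 = 0.75; b_2 = 2; c_2 = 6; p_2 = 1.25; q_2 = 1; t_2 = 2; a_3 = 3; b_3 = 5; c_3 = 1.75; t_3 = 2.25; a_4 = 7; b_4 = 3; c_4 = 4.25; s_4 = 0.75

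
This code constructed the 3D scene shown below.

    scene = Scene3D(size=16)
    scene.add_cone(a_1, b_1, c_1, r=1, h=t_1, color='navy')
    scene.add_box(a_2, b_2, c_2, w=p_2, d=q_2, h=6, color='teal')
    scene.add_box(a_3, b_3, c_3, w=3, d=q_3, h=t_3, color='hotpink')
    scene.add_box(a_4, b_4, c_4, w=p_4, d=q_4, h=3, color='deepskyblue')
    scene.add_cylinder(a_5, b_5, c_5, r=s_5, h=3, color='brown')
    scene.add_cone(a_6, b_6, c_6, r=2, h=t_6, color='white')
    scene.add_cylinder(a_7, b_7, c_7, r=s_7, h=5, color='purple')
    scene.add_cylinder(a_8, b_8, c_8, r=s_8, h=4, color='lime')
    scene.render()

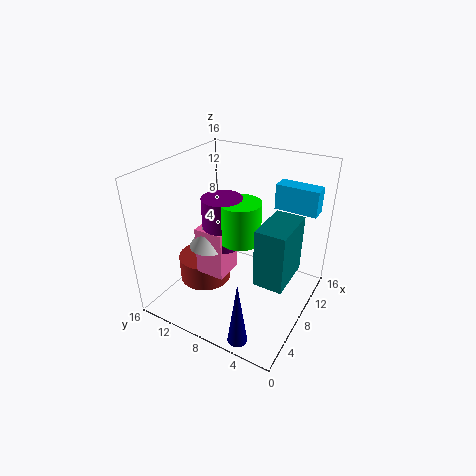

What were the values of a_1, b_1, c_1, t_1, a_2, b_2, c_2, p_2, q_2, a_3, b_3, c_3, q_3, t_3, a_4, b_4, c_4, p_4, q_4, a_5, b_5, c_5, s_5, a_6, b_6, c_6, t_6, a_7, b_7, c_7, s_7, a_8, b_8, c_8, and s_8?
a_1 = 1; b_1 = 4; c_1 = 1; t_1 = 7; a_2 = 4; b_2 = 1; c_2 = 6; p_2 = 5; q_2 = 3; a_3 = 3; b_3 = 7; c_3 = 6; q_3 = 3; t_3 = 5; a_4 = 13; b_4 = 1; c_4 = 10; p_4 = 2; q_4 = 5; a_5 = 7; b_5 = 12; c_5 = 2; s_5 = 3; a_6 = 4; b_6 = 9; c_6 = 9; t_6 = 3; a_7 = 5; b_7 = 8; c_7 = 9; s_7 = 2; a_8 = 5; b_8 = 6; c_8 = 10; s_8 = 2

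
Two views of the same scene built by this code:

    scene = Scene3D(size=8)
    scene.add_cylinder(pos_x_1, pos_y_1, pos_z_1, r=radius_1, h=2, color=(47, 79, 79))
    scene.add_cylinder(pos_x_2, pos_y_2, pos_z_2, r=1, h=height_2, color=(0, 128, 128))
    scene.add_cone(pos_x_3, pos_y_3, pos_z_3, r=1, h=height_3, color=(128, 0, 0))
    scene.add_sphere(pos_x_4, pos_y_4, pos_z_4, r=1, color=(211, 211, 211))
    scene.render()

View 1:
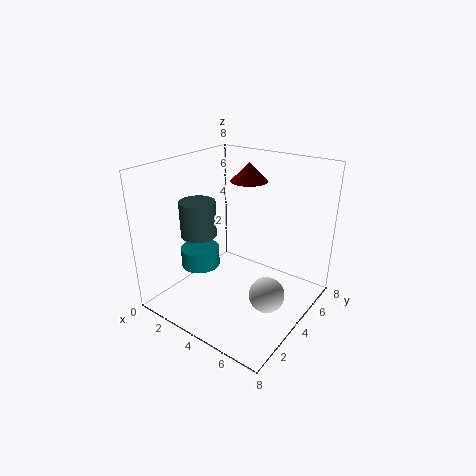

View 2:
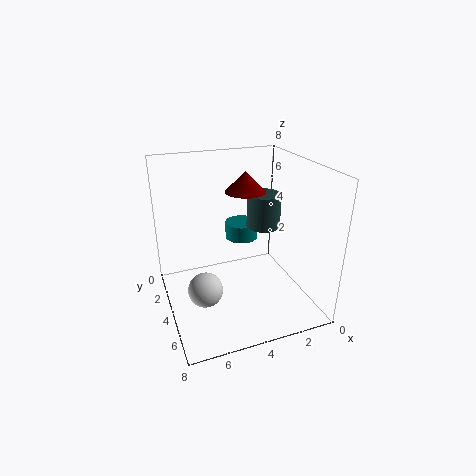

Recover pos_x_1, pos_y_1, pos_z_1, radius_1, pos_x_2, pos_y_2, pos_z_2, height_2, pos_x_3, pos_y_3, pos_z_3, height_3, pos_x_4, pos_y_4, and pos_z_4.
pos_x_1 = 2; pos_y_1 = 3; pos_z_1 = 4; radius_1 = 1; pos_x_2 = 3; pos_y_2 = 2; pos_z_2 = 3; height_2 = 1; pos_x_3 = 4; pos_y_3 = 5; pos_z_3 = 7; height_3 = 1; pos_x_4 = 6; pos_y_4 = 4; pos_z_4 = 1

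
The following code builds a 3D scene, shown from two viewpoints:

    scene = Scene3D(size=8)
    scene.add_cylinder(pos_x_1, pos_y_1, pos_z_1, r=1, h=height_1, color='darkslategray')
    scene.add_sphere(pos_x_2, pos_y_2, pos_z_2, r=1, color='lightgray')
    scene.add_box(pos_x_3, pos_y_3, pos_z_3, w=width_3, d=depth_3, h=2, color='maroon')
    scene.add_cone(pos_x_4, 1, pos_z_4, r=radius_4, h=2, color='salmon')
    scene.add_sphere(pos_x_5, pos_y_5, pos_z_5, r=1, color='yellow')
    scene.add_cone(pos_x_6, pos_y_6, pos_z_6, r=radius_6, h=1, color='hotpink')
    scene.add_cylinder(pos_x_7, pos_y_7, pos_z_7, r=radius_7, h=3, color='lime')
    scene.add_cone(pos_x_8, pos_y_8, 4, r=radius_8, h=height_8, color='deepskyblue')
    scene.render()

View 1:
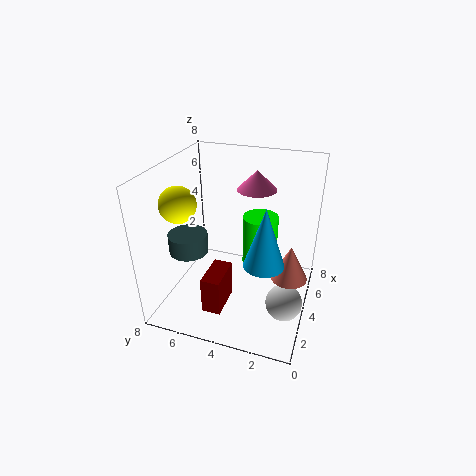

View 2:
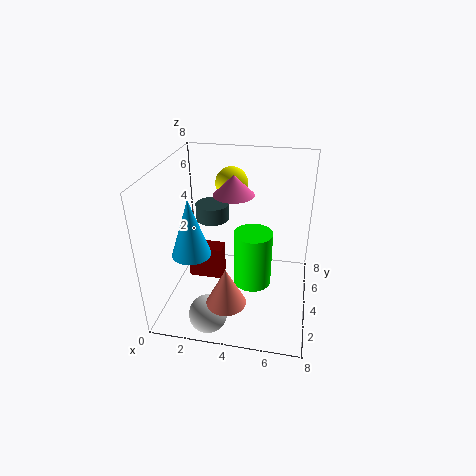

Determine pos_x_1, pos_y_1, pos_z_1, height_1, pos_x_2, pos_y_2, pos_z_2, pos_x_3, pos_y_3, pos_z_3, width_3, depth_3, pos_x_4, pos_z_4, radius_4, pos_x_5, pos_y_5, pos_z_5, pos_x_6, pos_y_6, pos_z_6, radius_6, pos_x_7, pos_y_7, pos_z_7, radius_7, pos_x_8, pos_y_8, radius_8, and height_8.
pos_x_1 = 2; pos_y_1 = 6; pos_z_1 = 4; height_1 = 1; pos_x_2 = 3; pos_y_2 = 1; pos_z_2 = 1; pos_x_3 = 1; pos_y_3 = 4; pos_z_3 = 1; width_3 = 2; depth_3 = 1; pos_x_4 = 4; pos_z_4 = 2; radius_4 = 1; pos_x_5 = 3; pos_y_5 = 7; pos_z_5 = 6; pos_x_6 = 4; pos_y_6 = 3; pos_z_6 = 7; radius_6 = 1; pos_x_7 = 5; pos_y_7 = 3; pos_z_7 = 2; radius_7 = 1; pos_x_8 = 2; pos_y_8 = 2; radius_8 = 1; height_8 = 3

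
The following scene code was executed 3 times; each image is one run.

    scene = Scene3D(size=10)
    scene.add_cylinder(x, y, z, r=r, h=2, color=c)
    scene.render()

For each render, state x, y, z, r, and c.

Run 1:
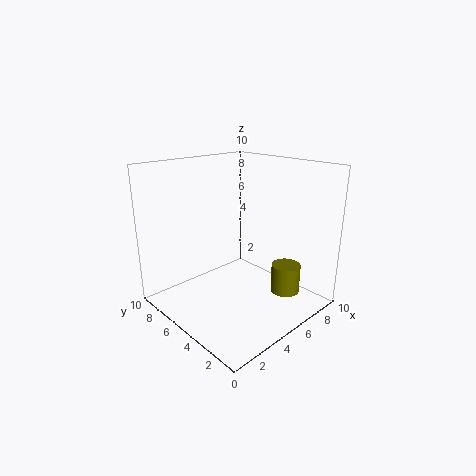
x = 7; y = 2.25; z = 1.25; r = 1; c = 'olive'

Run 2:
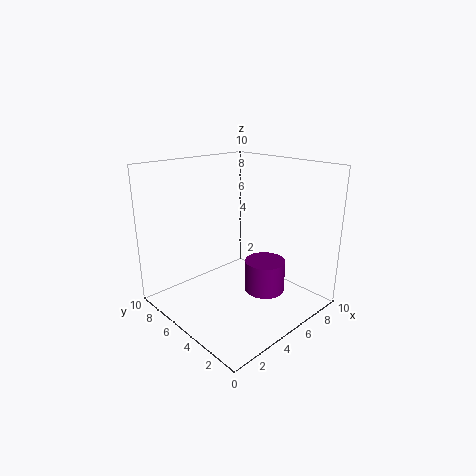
x = 4.5; y = 2; z = 2.5; r = 1.25; c = 'purple'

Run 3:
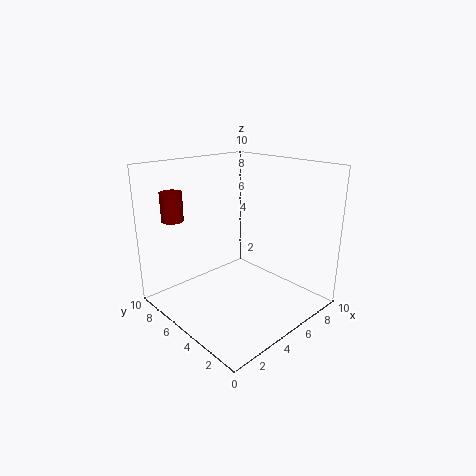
x = 1.75; y = 8; z = 6.25; r = 0.75; c = 'maroon'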